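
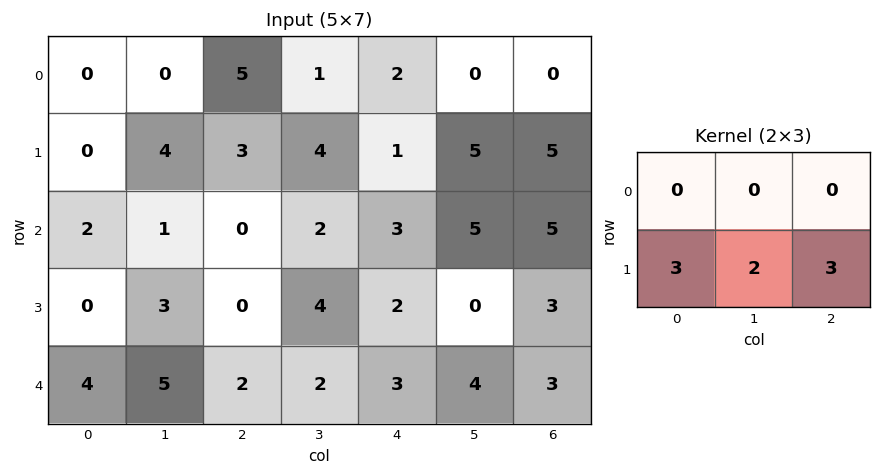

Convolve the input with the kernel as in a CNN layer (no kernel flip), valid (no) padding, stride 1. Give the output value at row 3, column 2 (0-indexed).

The receptive field on the input at this output position is [0 4 2 / 2 2 3]. Elementwise product with the kernel and sum: 2·3 + 2·2 + 3·3.

19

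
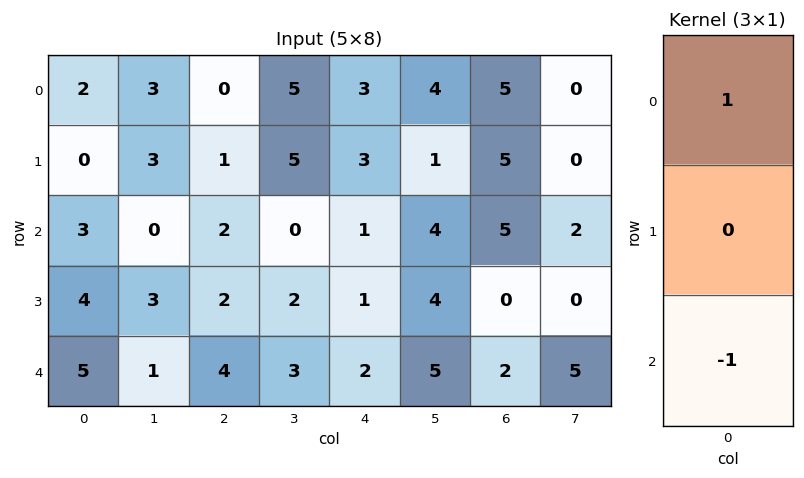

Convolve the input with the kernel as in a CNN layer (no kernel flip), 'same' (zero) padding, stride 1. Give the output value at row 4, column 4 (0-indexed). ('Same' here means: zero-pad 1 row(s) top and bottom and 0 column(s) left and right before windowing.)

1

The receptive field on the zero-padded input at this output position is [1 / 2 / 0]. Elementwise product with the kernel and sum: 1·1 + 0·-1.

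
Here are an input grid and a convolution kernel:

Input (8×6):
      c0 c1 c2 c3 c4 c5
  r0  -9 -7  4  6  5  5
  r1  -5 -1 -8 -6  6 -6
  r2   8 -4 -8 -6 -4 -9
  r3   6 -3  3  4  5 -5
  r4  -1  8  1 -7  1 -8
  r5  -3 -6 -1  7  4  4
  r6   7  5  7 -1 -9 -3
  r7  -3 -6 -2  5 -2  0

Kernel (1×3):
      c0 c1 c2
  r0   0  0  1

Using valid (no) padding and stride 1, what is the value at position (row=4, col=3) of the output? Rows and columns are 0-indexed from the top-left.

-8

The receptive field on the input at this output position is [-7 1 -8]. Elementwise product with the kernel and sum: -8·1.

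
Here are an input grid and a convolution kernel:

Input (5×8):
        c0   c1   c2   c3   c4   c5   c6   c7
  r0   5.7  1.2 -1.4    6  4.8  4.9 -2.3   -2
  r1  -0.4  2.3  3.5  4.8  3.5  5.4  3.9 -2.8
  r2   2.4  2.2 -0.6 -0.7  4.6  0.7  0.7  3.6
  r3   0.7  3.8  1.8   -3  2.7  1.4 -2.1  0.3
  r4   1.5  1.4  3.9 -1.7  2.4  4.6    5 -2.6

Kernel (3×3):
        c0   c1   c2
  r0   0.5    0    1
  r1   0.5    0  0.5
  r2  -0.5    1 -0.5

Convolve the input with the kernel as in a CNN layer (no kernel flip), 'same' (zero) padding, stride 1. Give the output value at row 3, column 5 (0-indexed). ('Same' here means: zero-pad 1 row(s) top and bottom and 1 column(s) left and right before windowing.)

The receptive field on the zero-padded input at this output position is [4.6 0.7 0.7 / 2.7 1.4 -2.1 / 2.4 4.6 5]. Elementwise product with the kernel and sum: 4.6·0.5 + 0.7·1 + 2.7·0.5 + -2.1·0.5 + 2.4·-0.5 + 4.6·1 + 5·-0.5.

4.2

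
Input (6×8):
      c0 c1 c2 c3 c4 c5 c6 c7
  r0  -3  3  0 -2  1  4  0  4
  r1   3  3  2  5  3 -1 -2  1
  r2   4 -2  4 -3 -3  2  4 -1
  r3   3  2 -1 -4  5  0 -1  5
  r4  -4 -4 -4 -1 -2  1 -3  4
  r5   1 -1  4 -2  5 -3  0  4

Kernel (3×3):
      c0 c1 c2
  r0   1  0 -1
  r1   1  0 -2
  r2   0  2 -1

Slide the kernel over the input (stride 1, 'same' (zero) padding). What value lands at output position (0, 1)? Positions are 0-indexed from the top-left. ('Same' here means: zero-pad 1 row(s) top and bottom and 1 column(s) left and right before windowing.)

The receptive field on the zero-padded input at this output position is [0 0 0 / -3 3 0 / 3 3 2]. Elementwise product with the kernel and sum: 0·1 + 0·-1 + -3·1 + 0·-2 + 3·2 + 2·-1.

1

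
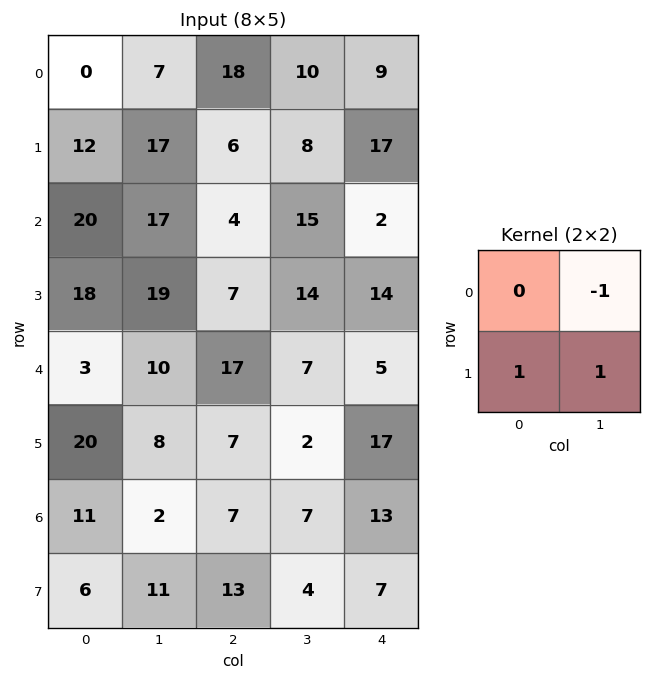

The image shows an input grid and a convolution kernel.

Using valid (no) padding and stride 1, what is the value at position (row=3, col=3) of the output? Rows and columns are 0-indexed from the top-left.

-2

The receptive field on the input at this output position is [14 14 / 7 5]. Elementwise product with the kernel and sum: 14·-1 + 7·1 + 5·1.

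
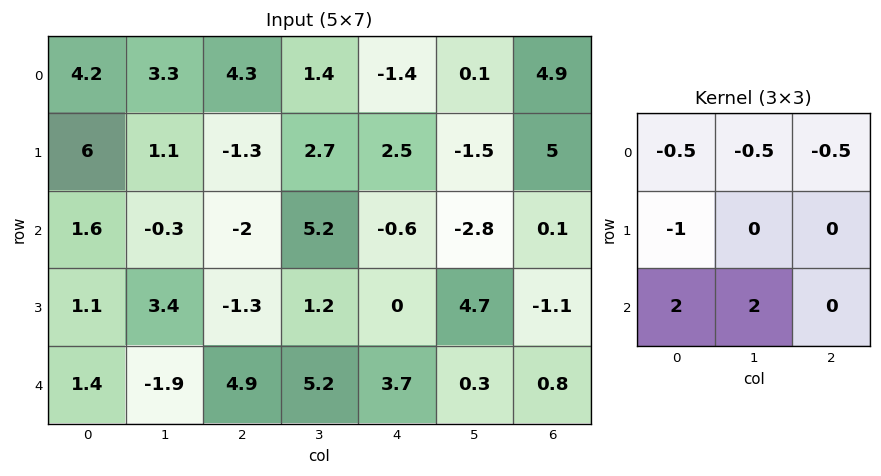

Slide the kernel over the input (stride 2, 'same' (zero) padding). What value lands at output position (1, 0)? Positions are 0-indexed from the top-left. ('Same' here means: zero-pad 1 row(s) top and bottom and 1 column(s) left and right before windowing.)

The receptive field on the zero-padded input at this output position is [0 6 1.1 / 0 1.6 -0.3 / 0 1.1 3.4]. Elementwise product with the kernel and sum: 0·-0.5 + 6·-0.5 + 1.1·-0.5 + 0·-1 + 0·2 + 1.1·2.

-1.35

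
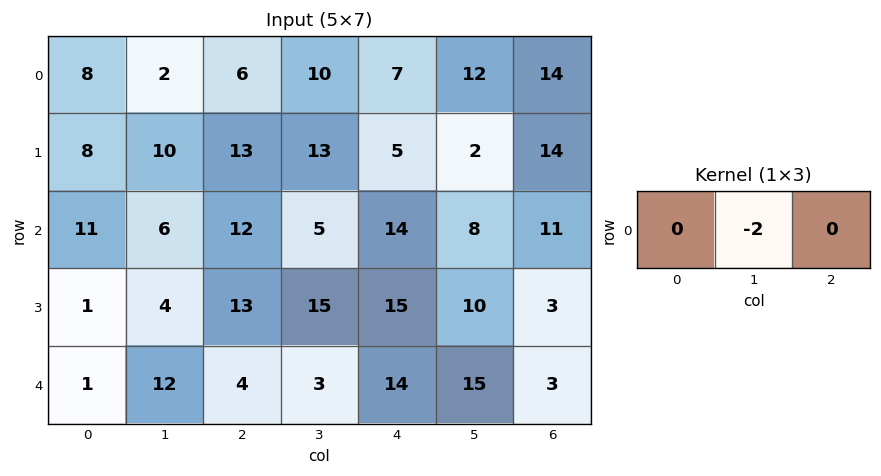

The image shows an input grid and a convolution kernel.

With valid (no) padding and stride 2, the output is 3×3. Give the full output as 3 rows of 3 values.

Output[0,0]: The receptive field on the input at this output position is [8 2 6]. Elementwise product with the kernel and sum: 2·-2.

-4 -20 -24
-12 -10 -16
-24 -6 -30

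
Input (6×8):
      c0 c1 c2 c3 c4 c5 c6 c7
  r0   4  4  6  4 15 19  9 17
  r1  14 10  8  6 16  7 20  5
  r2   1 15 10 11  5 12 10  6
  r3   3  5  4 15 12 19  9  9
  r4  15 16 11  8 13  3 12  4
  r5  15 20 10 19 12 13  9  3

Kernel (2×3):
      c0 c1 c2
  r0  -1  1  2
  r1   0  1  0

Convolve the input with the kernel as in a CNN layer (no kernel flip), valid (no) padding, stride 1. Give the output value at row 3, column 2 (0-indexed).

The receptive field on the input at this output position is [4 15 12 / 11 8 13]. Elementwise product with the kernel and sum: 4·-1 + 15·1 + 12·2 + 8·1.

43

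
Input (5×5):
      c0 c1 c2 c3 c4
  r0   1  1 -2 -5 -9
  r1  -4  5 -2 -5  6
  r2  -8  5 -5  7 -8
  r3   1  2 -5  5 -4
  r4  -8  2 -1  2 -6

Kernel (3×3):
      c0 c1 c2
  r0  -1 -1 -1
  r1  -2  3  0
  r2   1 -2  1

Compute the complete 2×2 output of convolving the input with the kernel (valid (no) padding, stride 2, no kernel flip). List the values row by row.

Output[0,0]: The receptive field on the input at this output position is [1 1 -2 / -4 5 -2 / -8 5 -5]. Elementwise product with the kernel and sum: 1·-1 + 1·-1 + -2·-1 + -4·-2 + 5·3 + -8·1 + 5·-2 + -5·1.
Output[0,1]: The receptive field on the input at this output position is [-2 -5 -9 / -2 -5 6 / -5 7 -8]. Elementwise product with the kernel and sum: -2·-1 + -5·-1 + -9·-1 + -2·-2 + -5·3 + -5·1 + 7·-2 + -8·1.

0 -22
-1 20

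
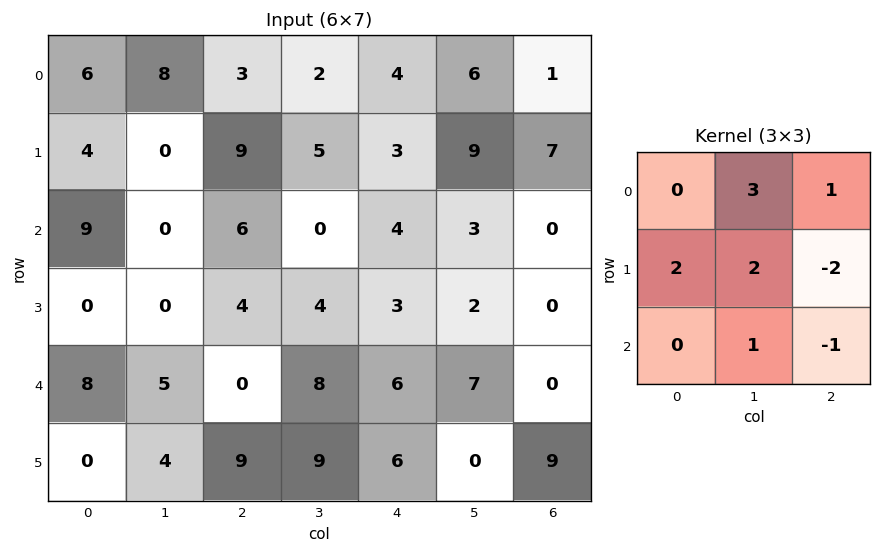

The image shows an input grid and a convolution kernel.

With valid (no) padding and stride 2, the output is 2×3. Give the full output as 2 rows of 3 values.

11 28 32
3 16 26

Output[0,0]: The receptive field on the input at this output position is [6 8 3 / 4 0 9 / 9 0 6]. Elementwise product with the kernel and sum: 8·3 + 3·1 + 4·2 + 0·2 + 9·-2 + 0·1 + 6·-1.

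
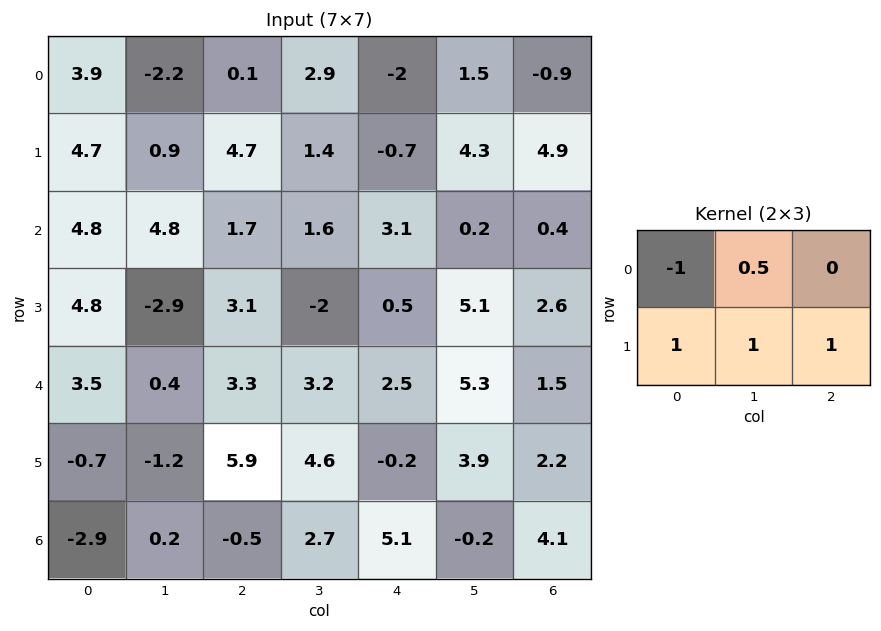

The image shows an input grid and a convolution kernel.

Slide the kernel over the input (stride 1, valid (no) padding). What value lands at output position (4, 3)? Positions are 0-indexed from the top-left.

The receptive field on the input at this output position is [3.2 2.5 5.3 / 4.6 -0.2 3.9]. Elementwise product with the kernel and sum: 3.2·-1 + 2.5·0.5 + 4.6·1 + -0.2·1 + 3.9·1.

6.35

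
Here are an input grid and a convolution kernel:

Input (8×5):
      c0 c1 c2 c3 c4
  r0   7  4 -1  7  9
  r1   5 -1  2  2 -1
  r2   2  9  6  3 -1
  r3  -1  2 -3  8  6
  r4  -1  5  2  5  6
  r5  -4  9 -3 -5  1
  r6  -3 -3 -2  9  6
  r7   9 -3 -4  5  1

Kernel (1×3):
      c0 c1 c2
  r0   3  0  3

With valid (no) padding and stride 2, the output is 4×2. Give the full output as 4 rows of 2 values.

18 24
24 15
3 24
-15 12

Output[0,0]: The receptive field on the input at this output position is [7 4 -1]. Elementwise product with the kernel and sum: 7·3 + -1·3.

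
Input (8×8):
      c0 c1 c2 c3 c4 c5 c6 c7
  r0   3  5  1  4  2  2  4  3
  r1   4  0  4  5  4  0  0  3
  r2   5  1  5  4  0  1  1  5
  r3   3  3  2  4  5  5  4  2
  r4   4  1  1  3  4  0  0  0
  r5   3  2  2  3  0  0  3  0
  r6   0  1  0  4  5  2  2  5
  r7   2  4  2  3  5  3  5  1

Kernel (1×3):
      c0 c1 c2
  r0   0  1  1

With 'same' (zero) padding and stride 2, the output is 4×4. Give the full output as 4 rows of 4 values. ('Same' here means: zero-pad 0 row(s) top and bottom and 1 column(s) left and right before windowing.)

8 5 4 7
6 9 1 6
5 4 4 0
1 4 7 7

Output[0,0]: The receptive field on the zero-padded input at this output position is [0 3 5]. Elementwise product with the kernel and sum: 3·1 + 5·1.
Output[0,1]: The receptive field on the zero-padded input at this output position is [5 1 4]. Elementwise product with the kernel and sum: 1·1 + 4·1.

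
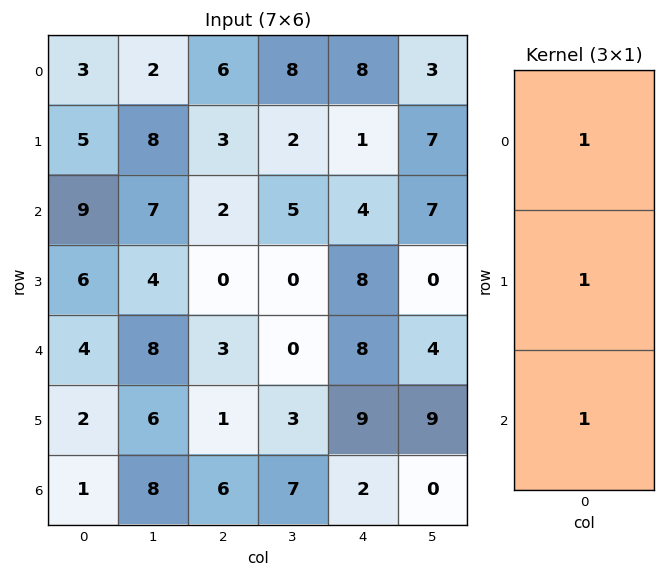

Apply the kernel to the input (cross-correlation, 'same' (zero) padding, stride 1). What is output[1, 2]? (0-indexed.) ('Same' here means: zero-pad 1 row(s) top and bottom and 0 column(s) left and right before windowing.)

11

The receptive field on the zero-padded input at this output position is [6 / 3 / 2]. Elementwise product with the kernel and sum: 6·1 + 3·1 + 2·1.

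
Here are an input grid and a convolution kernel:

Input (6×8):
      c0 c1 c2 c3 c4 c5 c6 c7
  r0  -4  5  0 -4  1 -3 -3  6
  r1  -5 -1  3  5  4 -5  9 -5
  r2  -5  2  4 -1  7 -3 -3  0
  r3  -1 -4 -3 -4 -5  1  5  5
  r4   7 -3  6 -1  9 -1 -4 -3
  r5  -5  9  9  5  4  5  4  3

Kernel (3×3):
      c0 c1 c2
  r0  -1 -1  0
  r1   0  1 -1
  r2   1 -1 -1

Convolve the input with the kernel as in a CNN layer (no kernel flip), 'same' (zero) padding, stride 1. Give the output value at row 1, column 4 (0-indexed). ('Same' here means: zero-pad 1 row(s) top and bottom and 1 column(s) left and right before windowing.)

7

The receptive field on the zero-padded input at this output position is [-4 1 -3 / 5 4 -5 / -1 7 -3]. Elementwise product with the kernel and sum: -4·-1 + 1·-1 + 4·1 + -5·-1 + -1·1 + 7·-1 + -3·-1.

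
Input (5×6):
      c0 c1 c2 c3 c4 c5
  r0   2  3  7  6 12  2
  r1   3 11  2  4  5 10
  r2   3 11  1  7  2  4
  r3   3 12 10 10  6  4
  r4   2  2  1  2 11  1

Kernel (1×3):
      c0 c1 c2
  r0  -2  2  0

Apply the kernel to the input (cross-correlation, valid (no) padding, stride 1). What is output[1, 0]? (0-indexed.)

16

The receptive field on the input at this output position is [3 11 2]. Elementwise product with the kernel and sum: 3·-2 + 11·2.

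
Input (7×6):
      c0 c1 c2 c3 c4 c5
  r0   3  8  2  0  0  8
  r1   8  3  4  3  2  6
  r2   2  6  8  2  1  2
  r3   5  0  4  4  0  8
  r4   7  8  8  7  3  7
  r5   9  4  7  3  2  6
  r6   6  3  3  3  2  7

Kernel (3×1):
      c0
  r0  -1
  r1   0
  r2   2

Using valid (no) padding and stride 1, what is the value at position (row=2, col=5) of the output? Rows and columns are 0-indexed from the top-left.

12

The receptive field on the input at this output position is [2 / 8 / 7]. Elementwise product with the kernel and sum: 2·-1 + 7·2.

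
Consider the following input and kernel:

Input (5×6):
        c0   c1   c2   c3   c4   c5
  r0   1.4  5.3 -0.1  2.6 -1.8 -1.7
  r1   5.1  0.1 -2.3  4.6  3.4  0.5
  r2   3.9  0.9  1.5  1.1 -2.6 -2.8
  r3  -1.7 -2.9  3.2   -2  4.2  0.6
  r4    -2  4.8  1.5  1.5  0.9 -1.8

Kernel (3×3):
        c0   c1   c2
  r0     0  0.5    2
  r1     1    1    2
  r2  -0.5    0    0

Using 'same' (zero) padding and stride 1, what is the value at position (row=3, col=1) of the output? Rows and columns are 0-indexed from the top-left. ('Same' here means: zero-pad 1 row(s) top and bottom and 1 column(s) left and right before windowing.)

6.25

The receptive field on the zero-padded input at this output position is [3.9 0.9 1.5 / -1.7 -2.9 3.2 / -2 4.8 1.5]. Elementwise product with the kernel and sum: 0.9·0.5 + 1.5·2 + -1.7·1 + -2.9·1 + 3.2·2 + -2·-0.5.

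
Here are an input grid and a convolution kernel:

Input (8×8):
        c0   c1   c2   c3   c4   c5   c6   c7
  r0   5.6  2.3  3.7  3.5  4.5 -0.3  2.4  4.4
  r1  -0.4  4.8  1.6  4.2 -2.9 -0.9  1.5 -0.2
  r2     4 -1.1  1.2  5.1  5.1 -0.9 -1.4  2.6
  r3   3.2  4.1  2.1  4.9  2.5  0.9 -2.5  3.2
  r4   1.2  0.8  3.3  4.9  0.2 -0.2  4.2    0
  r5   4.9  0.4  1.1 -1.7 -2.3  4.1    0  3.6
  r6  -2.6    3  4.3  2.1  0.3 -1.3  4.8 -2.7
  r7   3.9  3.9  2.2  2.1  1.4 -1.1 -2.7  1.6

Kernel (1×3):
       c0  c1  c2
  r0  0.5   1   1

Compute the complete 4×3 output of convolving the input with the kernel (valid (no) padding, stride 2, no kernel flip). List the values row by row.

Output[0,0]: The receptive field on the input at this output position is [5.6 2.3 3.7]. Elementwise product with the kernel and sum: 5.6·0.5 + 2.3·1 + 3.7·1.
Output[0,1]: The receptive field on the input at this output position is [3.7 3.5 4.5]. Elementwise product with the kernel and sum: 3.7·0.5 + 3.5·1 + 4.5·1.

8.8 9.85 4.35
2.1 10.8 0.25
4.7 6.75 4.1
6 4.55 3.65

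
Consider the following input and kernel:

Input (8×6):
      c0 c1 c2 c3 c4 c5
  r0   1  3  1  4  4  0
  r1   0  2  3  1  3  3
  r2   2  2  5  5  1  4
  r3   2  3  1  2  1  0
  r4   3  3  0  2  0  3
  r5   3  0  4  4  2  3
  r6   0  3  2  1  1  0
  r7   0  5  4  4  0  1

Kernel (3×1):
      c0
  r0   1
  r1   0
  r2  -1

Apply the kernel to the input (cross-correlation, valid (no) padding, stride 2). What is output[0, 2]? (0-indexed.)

The receptive field on the input at this output position is [4 / 3 / 1]. Elementwise product with the kernel and sum: 4·1 + 1·-1.

3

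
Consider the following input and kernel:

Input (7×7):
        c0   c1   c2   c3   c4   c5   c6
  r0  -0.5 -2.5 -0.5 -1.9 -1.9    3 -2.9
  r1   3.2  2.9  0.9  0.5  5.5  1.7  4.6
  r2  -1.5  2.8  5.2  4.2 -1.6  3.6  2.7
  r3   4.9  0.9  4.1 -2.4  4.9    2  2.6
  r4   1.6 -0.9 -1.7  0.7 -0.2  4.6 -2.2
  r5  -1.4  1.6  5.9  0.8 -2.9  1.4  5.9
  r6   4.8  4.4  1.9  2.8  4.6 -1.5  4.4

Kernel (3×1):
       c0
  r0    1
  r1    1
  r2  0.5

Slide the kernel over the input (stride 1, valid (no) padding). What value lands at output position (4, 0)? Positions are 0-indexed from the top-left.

The receptive field on the input at this output position is [1.6 / -1.4 / 4.8]. Elementwise product with the kernel and sum: 1.6·1 + -1.4·1 + 4.8·0.5.

2.6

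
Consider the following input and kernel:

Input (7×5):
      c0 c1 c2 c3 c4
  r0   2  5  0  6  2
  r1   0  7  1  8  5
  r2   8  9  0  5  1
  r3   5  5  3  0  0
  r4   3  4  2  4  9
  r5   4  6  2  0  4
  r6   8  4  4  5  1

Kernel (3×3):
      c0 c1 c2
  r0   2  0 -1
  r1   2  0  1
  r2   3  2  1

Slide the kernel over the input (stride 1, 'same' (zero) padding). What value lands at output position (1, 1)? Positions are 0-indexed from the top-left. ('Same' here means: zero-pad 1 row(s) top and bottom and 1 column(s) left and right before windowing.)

47

The receptive field on the zero-padded input at this output position is [2 5 0 / 0 7 1 / 8 9 0]. Elementwise product with the kernel and sum: 2·2 + 0·-1 + 0·2 + 1·1 + 8·3 + 9·2 + 0·1.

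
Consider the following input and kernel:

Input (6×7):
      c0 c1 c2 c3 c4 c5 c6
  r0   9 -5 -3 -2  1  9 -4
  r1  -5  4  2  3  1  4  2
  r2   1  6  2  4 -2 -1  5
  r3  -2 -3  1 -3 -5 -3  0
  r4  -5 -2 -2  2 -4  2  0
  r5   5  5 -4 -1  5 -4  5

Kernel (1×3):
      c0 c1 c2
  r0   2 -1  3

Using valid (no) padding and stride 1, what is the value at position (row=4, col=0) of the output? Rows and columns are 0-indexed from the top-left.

The receptive field on the input at this output position is [-5 -2 -2]. Elementwise product with the kernel and sum: -5·2 + -2·-1 + -2·3.

-14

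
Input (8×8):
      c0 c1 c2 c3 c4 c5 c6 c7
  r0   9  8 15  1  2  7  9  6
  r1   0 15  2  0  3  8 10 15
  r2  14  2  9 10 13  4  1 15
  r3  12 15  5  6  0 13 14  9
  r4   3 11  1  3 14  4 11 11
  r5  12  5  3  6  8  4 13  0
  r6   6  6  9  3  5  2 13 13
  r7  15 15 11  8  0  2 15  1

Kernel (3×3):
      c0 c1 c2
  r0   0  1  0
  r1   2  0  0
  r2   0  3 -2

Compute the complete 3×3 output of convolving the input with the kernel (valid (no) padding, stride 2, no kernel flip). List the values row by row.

-4 9 23
57 1 -6
35 8 0

Output[0,0]: The receptive field on the input at this output position is [9 8 15 / 0 15 2 / 14 2 9]. Elementwise product with the kernel and sum: 8·1 + 0·2 + 2·3 + 9·-2.
Output[0,1]: The receptive field on the input at this output position is [15 1 2 / 2 0 3 / 9 10 13]. Elementwise product with the kernel and sum: 1·1 + 2·2 + 10·3 + 13·-2.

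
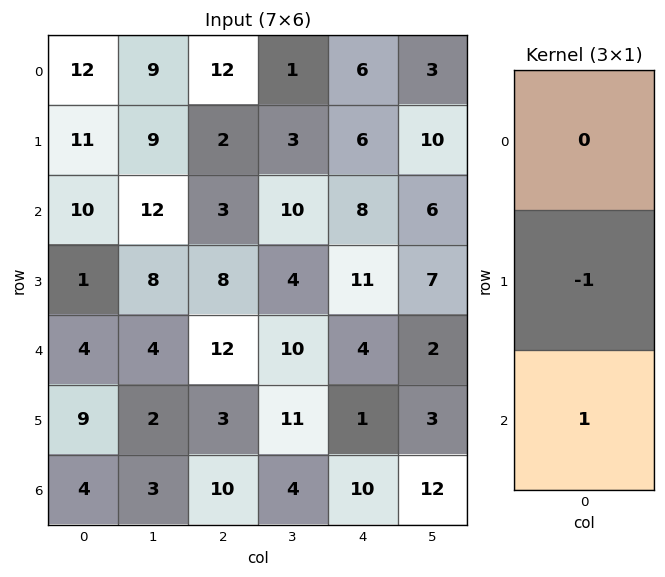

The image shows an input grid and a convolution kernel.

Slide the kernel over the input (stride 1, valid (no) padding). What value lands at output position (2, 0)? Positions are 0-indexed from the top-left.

3

The receptive field on the input at this output position is [10 / 1 / 4]. Elementwise product with the kernel and sum: 1·-1 + 4·1.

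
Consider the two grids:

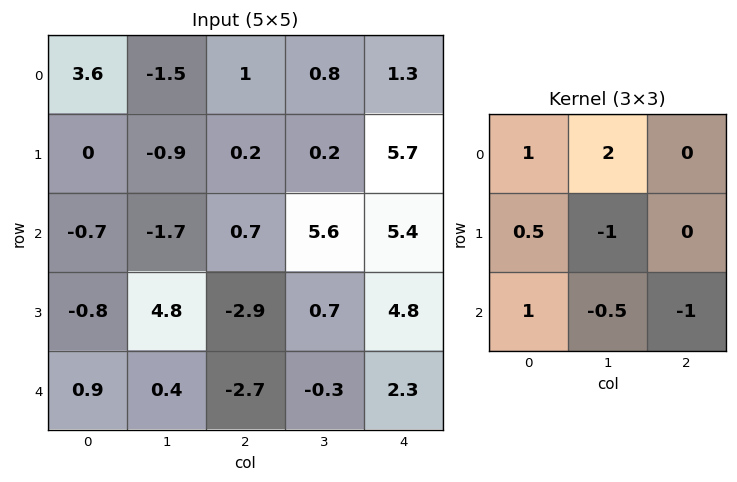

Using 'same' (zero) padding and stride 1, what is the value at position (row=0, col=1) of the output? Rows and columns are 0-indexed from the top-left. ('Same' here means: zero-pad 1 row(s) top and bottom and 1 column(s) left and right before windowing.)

3.55

The receptive field on the zero-padded input at this output position is [0 0 0 / 3.6 -1.5 1 / 0 -0.9 0.2]. Elementwise product with the kernel and sum: 0·1 + 0·2 + 3.6·0.5 + -1.5·-1 + 0·1 + -0.9·-0.5 + 0.2·-1.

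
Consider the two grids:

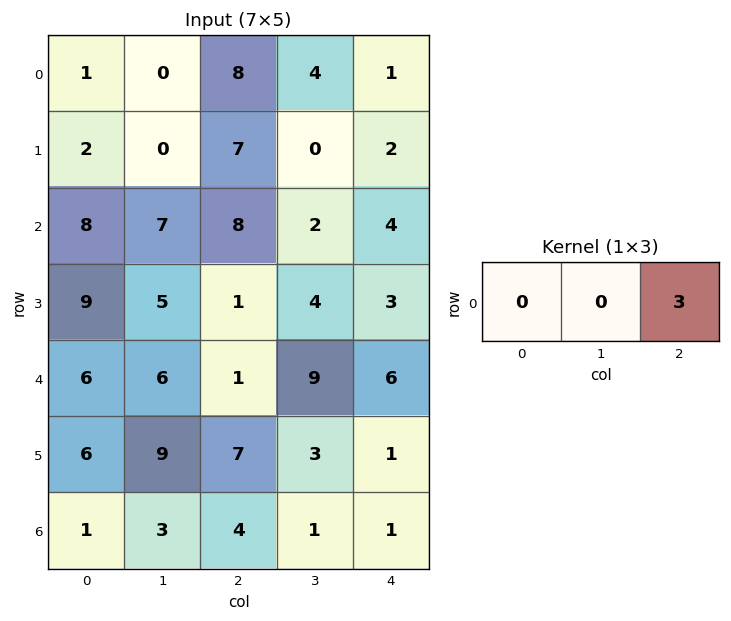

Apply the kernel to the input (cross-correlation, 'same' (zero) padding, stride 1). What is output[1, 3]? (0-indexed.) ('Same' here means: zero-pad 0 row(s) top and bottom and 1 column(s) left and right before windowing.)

6

The receptive field on the zero-padded input at this output position is [7 0 2]. Elementwise product with the kernel and sum: 2·3.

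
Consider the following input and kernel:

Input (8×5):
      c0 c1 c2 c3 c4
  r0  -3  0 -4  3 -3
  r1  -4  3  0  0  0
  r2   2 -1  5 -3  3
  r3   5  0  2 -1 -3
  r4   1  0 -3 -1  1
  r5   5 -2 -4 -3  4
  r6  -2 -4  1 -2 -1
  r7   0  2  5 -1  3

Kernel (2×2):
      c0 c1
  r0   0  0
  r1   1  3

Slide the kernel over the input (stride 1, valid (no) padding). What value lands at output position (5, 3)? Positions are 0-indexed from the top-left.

-5

The receptive field on the input at this output position is [-3 4 / -2 -1]. Elementwise product with the kernel and sum: -2·1 + -1·3.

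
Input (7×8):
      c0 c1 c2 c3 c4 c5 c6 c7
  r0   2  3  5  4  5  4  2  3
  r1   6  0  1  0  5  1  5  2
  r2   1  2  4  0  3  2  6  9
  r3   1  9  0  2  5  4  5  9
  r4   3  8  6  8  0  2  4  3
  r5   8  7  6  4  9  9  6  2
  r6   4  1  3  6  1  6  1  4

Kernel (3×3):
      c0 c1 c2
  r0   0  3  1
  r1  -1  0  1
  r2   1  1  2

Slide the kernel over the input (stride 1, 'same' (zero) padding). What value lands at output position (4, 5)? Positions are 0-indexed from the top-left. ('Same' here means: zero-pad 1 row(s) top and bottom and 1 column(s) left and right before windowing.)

51

The receptive field on the zero-padded input at this output position is [5 4 5 / 0 2 4 / 9 9 6]. Elementwise product with the kernel and sum: 4·3 + 5·1 + 0·-1 + 4·1 + 9·1 + 9·1 + 6·2.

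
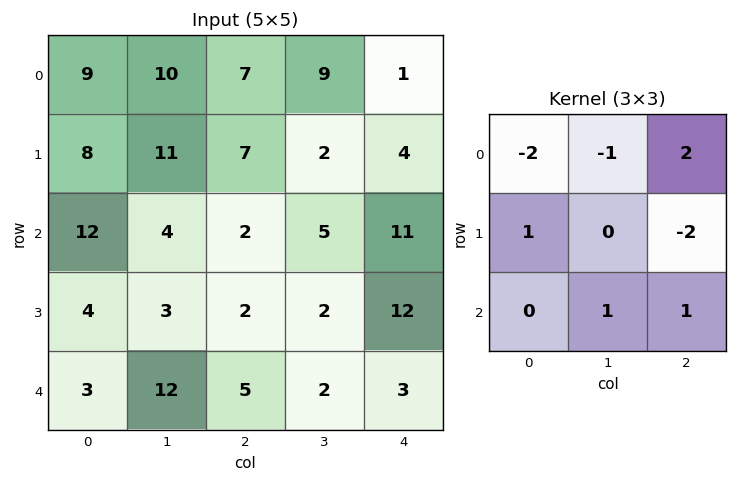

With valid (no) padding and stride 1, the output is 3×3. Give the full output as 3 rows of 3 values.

-14 5 -6
0 -27 -14
-7 6 -4

Output[0,0]: The receptive field on the input at this output position is [9 10 7 / 8 11 7 / 12 4 2]. Elementwise product with the kernel and sum: 9·-2 + 10·-1 + 7·2 + 8·1 + 7·-2 + 4·1 + 2·1.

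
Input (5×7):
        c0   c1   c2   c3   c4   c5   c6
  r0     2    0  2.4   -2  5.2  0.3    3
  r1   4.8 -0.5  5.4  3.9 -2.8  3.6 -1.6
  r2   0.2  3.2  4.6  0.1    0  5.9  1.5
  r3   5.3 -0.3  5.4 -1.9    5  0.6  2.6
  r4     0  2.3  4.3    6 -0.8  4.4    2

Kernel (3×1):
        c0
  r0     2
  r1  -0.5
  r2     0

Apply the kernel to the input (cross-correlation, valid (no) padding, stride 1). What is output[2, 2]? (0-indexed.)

The receptive field on the input at this output position is [4.6 / 5.4 / 4.3]. Elementwise product with the kernel and sum: 4.6·2 + 5.4·-0.5.

6.5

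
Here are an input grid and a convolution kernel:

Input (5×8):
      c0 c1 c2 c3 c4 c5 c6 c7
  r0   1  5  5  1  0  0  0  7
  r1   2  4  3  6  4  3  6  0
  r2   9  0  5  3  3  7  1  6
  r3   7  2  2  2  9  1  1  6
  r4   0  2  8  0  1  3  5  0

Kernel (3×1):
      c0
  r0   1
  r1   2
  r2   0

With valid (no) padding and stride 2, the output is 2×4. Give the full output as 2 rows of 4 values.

5 11 8 12
23 9 21 3

Output[0,0]: The receptive field on the input at this output position is [1 / 2 / 9]. Elementwise product with the kernel and sum: 1·1 + 2·2.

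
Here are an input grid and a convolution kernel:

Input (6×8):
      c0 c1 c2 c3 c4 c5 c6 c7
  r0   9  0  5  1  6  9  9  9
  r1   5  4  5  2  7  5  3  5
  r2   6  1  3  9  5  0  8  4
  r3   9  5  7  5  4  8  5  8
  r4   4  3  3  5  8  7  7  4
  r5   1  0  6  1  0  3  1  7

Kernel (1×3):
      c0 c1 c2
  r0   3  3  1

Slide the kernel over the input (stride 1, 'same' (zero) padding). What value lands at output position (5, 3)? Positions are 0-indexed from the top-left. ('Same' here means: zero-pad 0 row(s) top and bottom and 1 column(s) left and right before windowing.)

21

The receptive field on the zero-padded input at this output position is [6 1 0]. Elementwise product with the kernel and sum: 6·3 + 1·3 + 0·1.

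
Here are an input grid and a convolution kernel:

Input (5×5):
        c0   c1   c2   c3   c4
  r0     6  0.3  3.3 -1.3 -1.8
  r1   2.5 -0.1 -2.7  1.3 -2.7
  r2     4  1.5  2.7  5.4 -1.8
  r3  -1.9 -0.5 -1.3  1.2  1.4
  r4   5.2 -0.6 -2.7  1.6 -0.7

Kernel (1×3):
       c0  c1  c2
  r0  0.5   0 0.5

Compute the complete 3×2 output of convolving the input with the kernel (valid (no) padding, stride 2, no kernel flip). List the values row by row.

4.65 0.75
3.35 0.45
1.25 -1.7

Output[0,0]: The receptive field on the input at this output position is [6 0.3 3.3]. Elementwise product with the kernel and sum: 6·0.5 + 3.3·0.5.
Output[0,1]: The receptive field on the input at this output position is [3.3 -1.3 -1.8]. Elementwise product with the kernel and sum: 3.3·0.5 + -1.8·0.5.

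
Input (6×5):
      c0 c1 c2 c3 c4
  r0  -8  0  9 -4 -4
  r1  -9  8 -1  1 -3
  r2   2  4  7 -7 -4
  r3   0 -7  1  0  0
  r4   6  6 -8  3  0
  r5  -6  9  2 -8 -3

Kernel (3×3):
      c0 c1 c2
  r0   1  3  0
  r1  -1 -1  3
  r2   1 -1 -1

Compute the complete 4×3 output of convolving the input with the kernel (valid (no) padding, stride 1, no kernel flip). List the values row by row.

-19 27 6
36 -35 -9
32 42 -26
-74 22 19

Output[0,0]: The receptive field on the input at this output position is [-8 0 9 / -9 8 -1 / 2 4 7]. Elementwise product with the kernel and sum: -8·1 + 0·3 + -9·-1 + 8·-1 + -1·3 + 2·1 + 4·-1 + 7·-1.
Output[0,1]: The receptive field on the input at this output position is [0 9 -4 / 8 -1 1 / 4 7 -7]. Elementwise product with the kernel and sum: 0·1 + 9·3 + 8·-1 + -1·-1 + 1·3 + 4·1 + 7·-1 + -7·-1.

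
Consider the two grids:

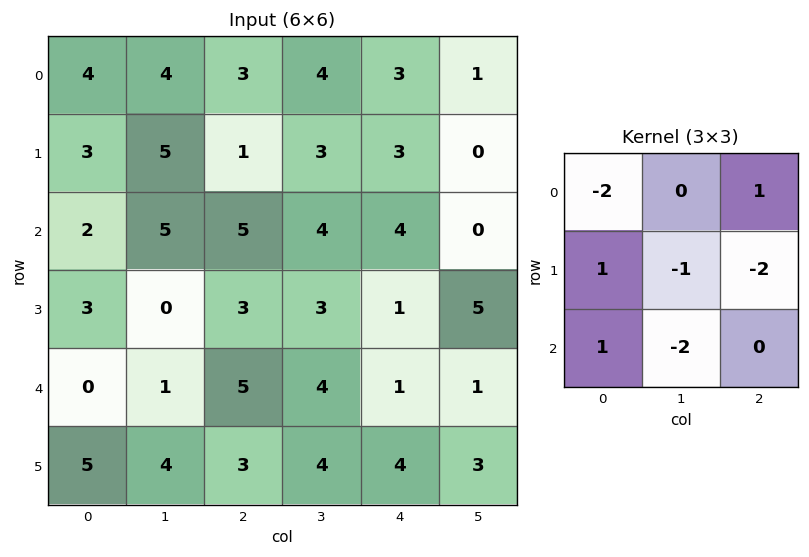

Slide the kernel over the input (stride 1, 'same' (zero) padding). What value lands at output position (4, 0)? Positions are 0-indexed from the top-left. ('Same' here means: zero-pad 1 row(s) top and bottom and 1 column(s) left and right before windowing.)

-12

The receptive field on the zero-padded input at this output position is [0 3 0 / 0 0 1 / 0 5 4]. Elementwise product with the kernel and sum: 0·-2 + 0·1 + 0·1 + 0·-1 + 1·-2 + 0·1 + 5·-2.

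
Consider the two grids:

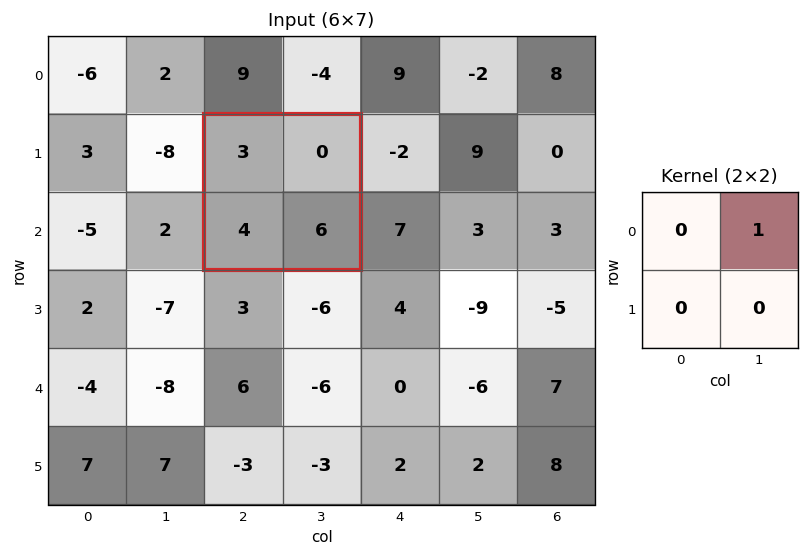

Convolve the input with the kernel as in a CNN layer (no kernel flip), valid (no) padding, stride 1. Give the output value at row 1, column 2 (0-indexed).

0

The receptive field on the input at this output position is [3 0 / 4 6]. Elementwise product with the kernel and sum: 0·1.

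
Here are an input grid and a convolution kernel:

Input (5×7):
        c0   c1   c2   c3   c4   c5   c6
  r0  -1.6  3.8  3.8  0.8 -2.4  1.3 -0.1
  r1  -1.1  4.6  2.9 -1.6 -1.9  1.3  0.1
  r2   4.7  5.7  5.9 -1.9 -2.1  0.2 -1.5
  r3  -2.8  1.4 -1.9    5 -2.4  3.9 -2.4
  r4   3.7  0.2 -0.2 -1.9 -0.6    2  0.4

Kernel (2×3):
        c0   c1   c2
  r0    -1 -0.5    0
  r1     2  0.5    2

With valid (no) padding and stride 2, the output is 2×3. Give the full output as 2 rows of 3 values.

5.6 -3 -1.2
-16.25 -11.05 -5.65

Output[0,0]: The receptive field on the input at this output position is [-1.6 3.8 3.8 / -1.1 4.6 2.9]. Elementwise product with the kernel and sum: -1.6·-1 + 3.8·-0.5 + -1.1·2 + 4.6·0.5 + 2.9·2.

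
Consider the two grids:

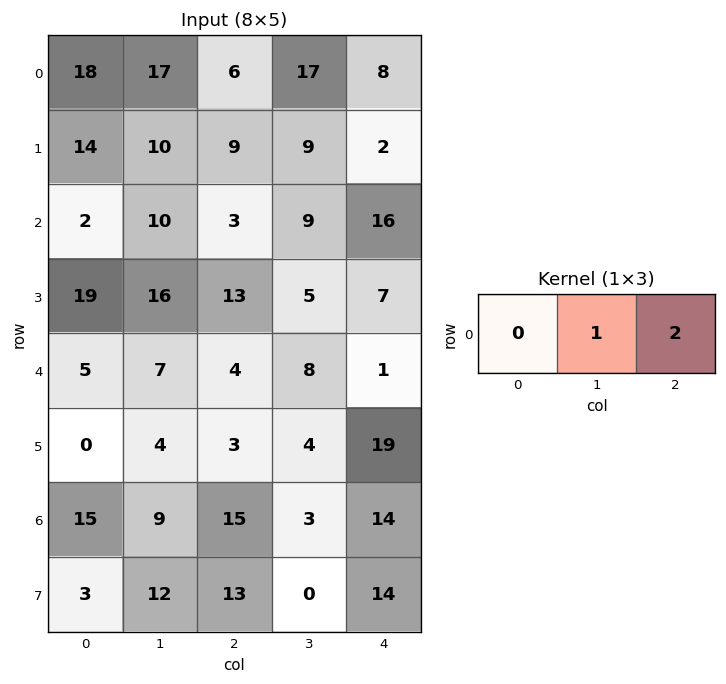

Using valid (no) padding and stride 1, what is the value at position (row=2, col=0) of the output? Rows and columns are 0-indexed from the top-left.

16

The receptive field on the input at this output position is [2 10 3]. Elementwise product with the kernel and sum: 10·1 + 3·2.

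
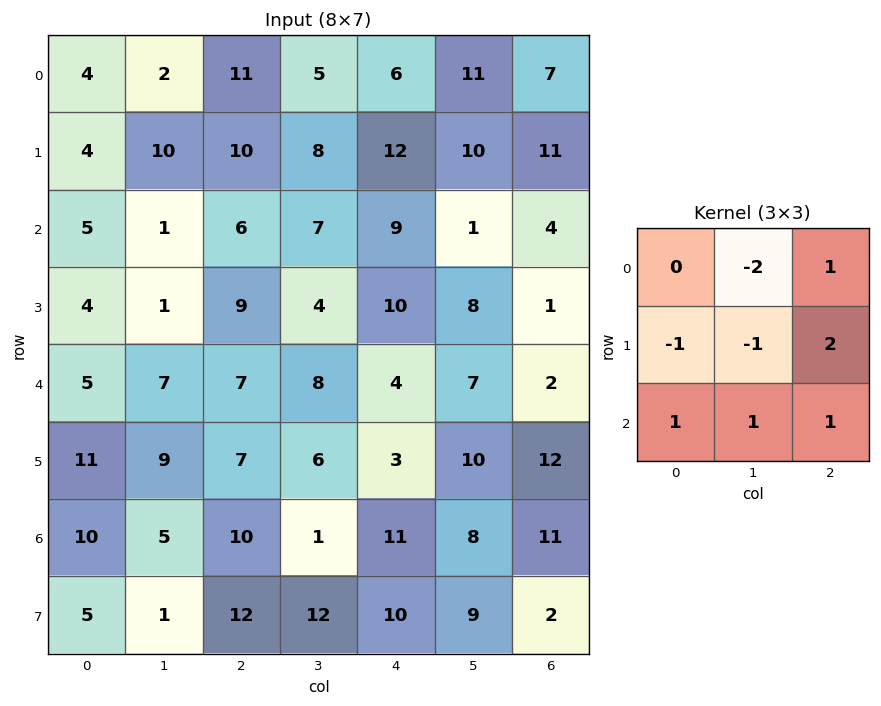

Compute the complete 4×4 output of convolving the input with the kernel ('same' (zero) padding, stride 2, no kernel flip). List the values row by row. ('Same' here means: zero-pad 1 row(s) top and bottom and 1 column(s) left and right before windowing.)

14 25 41 3
4 9 -6 -18
22 10 9 11
-7 4 39 -32

Output[0,0]: The receptive field on the zero-padded input at this output position is [0 0 0 / 0 4 2 / 0 4 10]. Elementwise product with the kernel and sum: 0·-2 + 0·1 + 0·-1 + 4·-1 + 2·2 + 0·1 + 4·1 + 10·1.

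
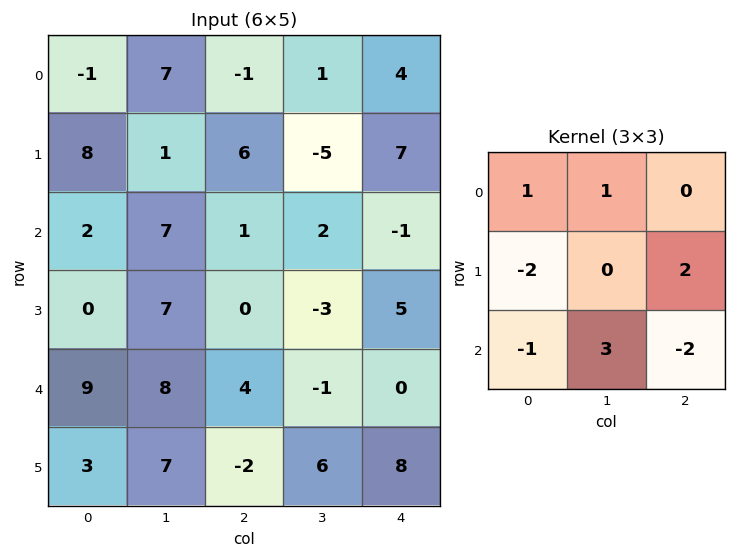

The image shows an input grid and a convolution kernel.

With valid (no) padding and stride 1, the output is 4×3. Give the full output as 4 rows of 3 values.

19 -14 9
28 -4 -22
16 -6 6
19 -36 -7

Output[0,0]: The receptive field on the input at this output position is [-1 7 -1 / 8 1 6 / 2 7 1]. Elementwise product with the kernel and sum: -1·1 + 7·1 + 8·-2 + 6·2 + 2·-1 + 7·3 + 1·-2.
Output[0,1]: The receptive field on the input at this output position is [7 -1 1 / 1 6 -5 / 7 1 2]. Elementwise product with the kernel and sum: 7·1 + -1·1 + 1·-2 + -5·2 + 7·-1 + 1·3 + 2·-2.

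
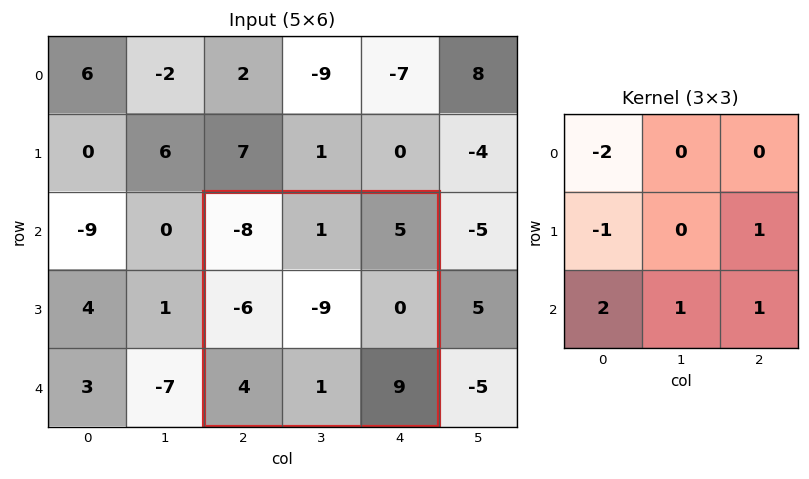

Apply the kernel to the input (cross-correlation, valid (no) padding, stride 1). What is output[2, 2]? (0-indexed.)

The receptive field on the input at this output position is [-8 1 5 / -6 -9 0 / 4 1 9]. Elementwise product with the kernel and sum: -8·-2 + -6·-1 + 0·1 + 4·2 + 1·1 + 9·1.

40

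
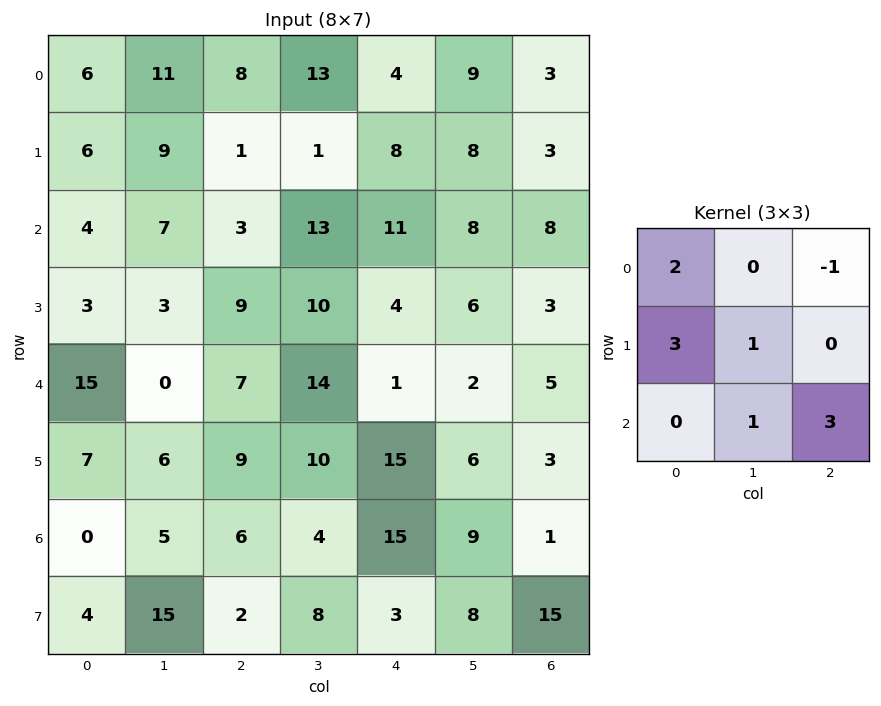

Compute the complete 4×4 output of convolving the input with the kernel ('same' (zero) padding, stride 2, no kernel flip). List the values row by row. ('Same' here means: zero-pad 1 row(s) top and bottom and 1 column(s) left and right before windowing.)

39 45 75 33
7 80 66 51
37 42 90 26
43 49 68 55

Output[0,0]: The receptive field on the zero-padded input at this output position is [0 0 0 / 0 6 11 / 0 6 9]. Elementwise product with the kernel and sum: 0·2 + 0·-1 + 0·3 + 6·1 + 6·1 + 9·3.
Output[0,1]: The receptive field on the zero-padded input at this output position is [0 0 0 / 11 8 13 / 9 1 1]. Elementwise product with the kernel and sum: 0·2 + 0·-1 + 11·3 + 8·1 + 1·1 + 1·3.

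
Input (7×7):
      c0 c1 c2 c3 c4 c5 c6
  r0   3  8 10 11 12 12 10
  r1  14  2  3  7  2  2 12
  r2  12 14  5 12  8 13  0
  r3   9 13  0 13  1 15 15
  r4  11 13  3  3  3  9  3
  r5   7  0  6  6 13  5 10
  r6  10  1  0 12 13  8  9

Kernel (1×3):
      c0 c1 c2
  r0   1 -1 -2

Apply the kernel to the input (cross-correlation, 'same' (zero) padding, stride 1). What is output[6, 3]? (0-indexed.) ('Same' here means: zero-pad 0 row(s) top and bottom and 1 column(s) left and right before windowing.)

-38

The receptive field on the zero-padded input at this output position is [0 12 13]. Elementwise product with the kernel and sum: 0·1 + 12·-1 + 13·-2.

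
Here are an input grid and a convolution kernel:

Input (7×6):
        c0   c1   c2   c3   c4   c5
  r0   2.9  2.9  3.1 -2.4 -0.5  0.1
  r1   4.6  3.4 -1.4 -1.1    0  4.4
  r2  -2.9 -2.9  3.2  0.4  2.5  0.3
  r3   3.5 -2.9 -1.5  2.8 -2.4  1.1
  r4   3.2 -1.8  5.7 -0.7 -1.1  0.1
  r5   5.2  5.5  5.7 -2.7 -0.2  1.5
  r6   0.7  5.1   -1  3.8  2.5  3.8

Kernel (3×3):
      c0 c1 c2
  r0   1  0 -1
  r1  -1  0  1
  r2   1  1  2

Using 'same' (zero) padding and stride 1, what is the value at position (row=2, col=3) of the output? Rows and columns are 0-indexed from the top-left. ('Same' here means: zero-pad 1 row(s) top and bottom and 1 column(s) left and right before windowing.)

The receptive field on the zero-padded input at this output position is [-1.4 -1.1 0 / 3.2 0.4 2.5 / -1.5 2.8 -2.4]. Elementwise product with the kernel and sum: -1.4·1 + 0·-1 + 3.2·-1 + 2.5·1 + -1.5·1 + 2.8·1 + -2.4·2.

-5.6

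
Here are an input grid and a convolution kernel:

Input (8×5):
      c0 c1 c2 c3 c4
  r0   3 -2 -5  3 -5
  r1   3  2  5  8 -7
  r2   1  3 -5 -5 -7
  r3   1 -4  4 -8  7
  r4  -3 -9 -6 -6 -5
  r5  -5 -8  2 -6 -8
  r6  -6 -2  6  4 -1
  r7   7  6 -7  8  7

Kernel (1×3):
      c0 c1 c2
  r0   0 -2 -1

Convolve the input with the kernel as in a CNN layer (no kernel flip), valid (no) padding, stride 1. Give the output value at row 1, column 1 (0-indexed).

The receptive field on the input at this output position is [2 5 8]. Elementwise product with the kernel and sum: 5·-2 + 8·-1.

-18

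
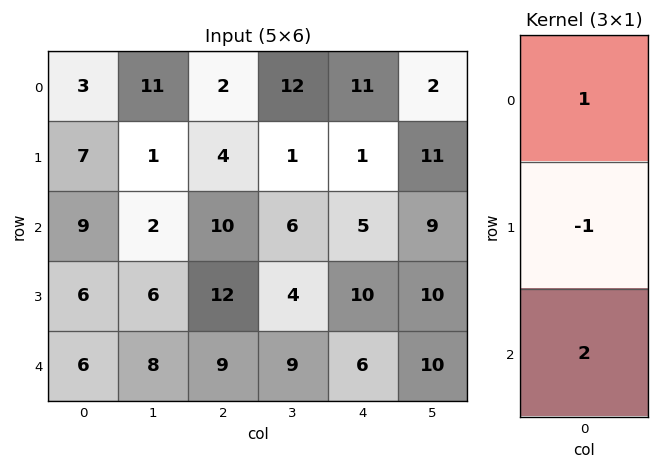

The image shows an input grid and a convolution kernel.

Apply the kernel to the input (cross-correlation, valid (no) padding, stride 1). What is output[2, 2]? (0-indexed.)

16

The receptive field on the input at this output position is [10 / 12 / 9]. Elementwise product with the kernel and sum: 10·1 + 12·-1 + 9·2.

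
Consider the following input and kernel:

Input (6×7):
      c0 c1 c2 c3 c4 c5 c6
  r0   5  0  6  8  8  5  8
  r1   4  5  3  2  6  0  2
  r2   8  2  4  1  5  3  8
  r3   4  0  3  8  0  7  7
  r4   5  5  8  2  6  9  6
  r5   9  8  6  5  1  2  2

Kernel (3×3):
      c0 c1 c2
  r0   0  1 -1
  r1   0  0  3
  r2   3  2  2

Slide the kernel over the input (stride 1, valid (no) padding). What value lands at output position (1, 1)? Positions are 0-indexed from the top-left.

26

The receptive field on the input at this output position is [5 3 2 / 2 4 1 / 0 3 8]. Elementwise product with the kernel and sum: 3·1 + 2·-1 + 1·3 + 0·3 + 3·2 + 8·2.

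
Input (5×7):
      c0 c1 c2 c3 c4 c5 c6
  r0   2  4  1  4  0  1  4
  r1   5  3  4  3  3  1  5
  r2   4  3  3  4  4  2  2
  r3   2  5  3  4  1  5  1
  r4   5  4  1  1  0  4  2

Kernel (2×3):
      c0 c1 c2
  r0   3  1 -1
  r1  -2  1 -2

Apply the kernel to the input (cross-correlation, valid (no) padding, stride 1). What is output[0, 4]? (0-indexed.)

-18

The receptive field on the input at this output position is [0 1 4 / 3 1 5]. Elementwise product with the kernel and sum: 0·3 + 1·1 + 4·-1 + 3·-2 + 1·1 + 5·-2.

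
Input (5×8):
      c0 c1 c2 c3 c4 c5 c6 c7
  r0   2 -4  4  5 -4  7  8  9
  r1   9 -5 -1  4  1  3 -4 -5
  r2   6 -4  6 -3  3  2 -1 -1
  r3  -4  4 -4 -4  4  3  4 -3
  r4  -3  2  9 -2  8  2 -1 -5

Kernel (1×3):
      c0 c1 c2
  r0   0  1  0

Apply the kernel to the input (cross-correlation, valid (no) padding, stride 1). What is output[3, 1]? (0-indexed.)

The receptive field on the input at this output position is [4 -4 -4]. Elementwise product with the kernel and sum: -4·1.

-4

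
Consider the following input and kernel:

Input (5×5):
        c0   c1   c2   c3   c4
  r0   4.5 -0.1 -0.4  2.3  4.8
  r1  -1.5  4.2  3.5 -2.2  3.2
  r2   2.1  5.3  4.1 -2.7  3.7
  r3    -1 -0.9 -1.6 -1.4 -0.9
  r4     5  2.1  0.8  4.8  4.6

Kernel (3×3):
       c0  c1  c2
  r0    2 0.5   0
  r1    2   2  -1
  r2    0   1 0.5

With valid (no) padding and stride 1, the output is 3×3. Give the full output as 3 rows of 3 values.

18.2 19.95 -1.1
8.1 29.35 3.15
7.15 12.25 8.85

Output[0,0]: The receptive field on the input at this output position is [4.5 -0.1 -0.4 / -1.5 4.2 3.5 / 2.1 5.3 4.1]. Elementwise product with the kernel and sum: 4.5·2 + -0.1·0.5 + -1.5·2 + 4.2·2 + 3.5·-1 + 5.3·1 + 4.1·0.5.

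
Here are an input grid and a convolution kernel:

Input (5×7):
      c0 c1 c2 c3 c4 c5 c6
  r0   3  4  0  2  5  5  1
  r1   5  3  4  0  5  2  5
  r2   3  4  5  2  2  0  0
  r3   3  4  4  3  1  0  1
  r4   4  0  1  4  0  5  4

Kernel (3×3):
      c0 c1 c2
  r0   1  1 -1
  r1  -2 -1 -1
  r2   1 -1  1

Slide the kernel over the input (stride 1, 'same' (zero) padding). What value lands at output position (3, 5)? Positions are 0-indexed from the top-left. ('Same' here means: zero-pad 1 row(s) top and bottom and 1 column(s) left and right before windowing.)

The receptive field on the zero-padded input at this output position is [2 0 0 / 1 0 1 / 0 5 4]. Elementwise product with the kernel and sum: 2·1 + 0·1 + 0·-1 + 1·-2 + 0·-1 + 1·-1 + 0·1 + 5·-1 + 4·1.

-2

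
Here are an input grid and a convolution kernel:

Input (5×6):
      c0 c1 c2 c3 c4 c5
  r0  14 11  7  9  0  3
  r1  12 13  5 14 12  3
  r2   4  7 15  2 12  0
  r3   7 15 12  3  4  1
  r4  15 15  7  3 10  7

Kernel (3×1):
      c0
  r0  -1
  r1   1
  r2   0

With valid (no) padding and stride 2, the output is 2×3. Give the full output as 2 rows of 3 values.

Output[0,0]: The receptive field on the input at this output position is [14 / 12 / 4]. Elementwise product with the kernel and sum: 14·-1 + 12·1.
Output[0,1]: The receptive field on the input at this output position is [7 / 5 / 15]. Elementwise product with the kernel and sum: 7·-1 + 5·1.

-2 -2 12
3 -3 -8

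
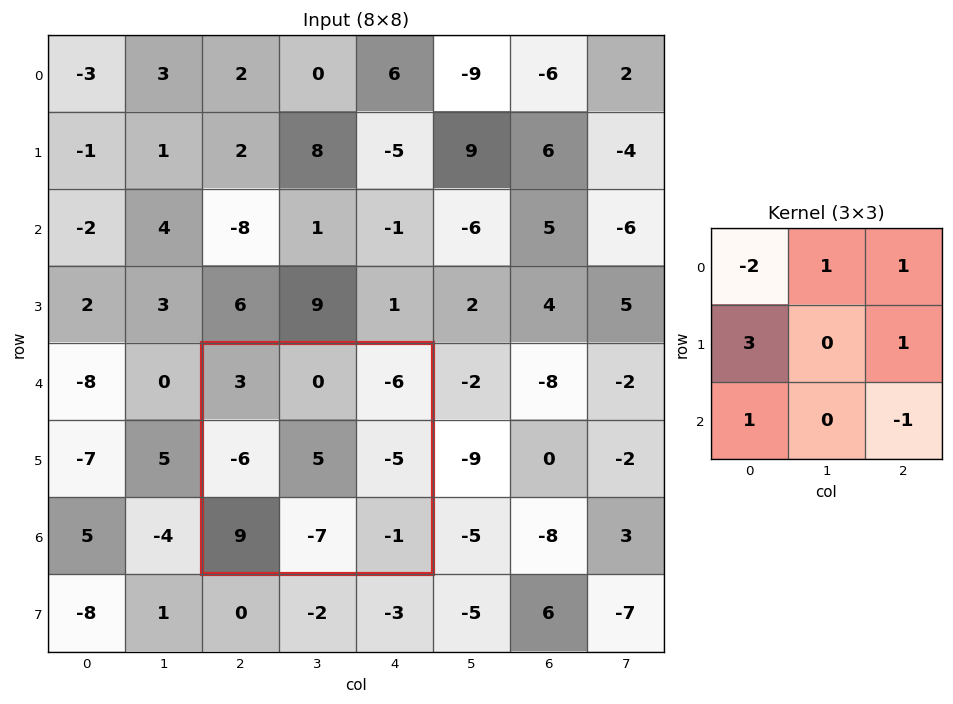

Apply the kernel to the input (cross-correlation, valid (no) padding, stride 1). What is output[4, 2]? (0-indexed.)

-25

The receptive field on the input at this output position is [3 0 -6 / -6 5 -5 / 9 -7 -1]. Elementwise product with the kernel and sum: 3·-2 + 0·1 + -6·1 + -6·3 + -5·1 + 9·1 + -1·-1.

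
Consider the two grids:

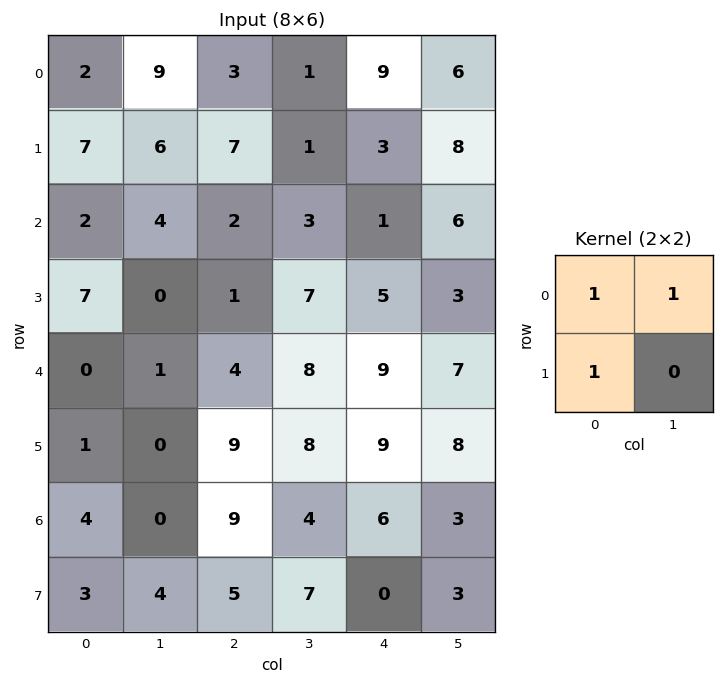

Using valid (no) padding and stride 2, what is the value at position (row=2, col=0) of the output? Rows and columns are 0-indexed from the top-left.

2

The receptive field on the input at this output position is [0 1 / 1 0]. Elementwise product with the kernel and sum: 0·1 + 1·1 + 1·1.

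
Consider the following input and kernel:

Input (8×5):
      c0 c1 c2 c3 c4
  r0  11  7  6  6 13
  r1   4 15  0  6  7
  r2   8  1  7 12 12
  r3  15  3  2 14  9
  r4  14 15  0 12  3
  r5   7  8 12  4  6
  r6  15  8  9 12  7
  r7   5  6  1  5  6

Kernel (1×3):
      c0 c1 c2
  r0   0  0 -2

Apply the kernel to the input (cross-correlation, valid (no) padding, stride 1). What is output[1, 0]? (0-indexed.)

0

The receptive field on the input at this output position is [4 15 0]. Elementwise product with the kernel and sum: 0·-2.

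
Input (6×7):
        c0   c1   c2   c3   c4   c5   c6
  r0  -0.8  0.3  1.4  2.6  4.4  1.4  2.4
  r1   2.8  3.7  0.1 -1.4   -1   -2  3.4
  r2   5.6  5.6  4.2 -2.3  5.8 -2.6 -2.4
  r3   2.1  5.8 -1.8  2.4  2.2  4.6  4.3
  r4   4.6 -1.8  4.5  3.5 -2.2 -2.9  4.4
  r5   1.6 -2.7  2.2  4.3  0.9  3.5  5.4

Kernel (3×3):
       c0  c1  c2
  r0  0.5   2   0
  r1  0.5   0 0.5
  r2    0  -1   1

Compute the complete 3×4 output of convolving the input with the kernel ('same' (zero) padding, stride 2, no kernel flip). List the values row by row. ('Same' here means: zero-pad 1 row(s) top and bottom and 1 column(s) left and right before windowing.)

Output[0,0]: The receptive field on the zero-padded input at this output position is [0 0 0 / 0 -0.8 0.3 / 0 2.8 3.7]. Elementwise product with the kernel and sum: 0·0.5 + 0·2 + 0·0.5 + 0.3·0.5 + 2.8·-1 + 3.7·1.

1.05 -0.05 1 -2.7
12.1 7.9 -2.75 0.2
-1 2.25 8.5 4.05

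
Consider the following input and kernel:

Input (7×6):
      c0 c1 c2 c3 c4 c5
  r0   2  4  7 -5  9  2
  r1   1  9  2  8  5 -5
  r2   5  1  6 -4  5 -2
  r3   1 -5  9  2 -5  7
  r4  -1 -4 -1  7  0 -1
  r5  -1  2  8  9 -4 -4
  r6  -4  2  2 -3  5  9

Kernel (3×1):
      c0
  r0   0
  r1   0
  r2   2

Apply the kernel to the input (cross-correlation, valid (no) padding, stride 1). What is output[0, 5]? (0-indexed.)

The receptive field on the input at this output position is [2 / -5 / -2]. Elementwise product with the kernel and sum: -2·2.

-4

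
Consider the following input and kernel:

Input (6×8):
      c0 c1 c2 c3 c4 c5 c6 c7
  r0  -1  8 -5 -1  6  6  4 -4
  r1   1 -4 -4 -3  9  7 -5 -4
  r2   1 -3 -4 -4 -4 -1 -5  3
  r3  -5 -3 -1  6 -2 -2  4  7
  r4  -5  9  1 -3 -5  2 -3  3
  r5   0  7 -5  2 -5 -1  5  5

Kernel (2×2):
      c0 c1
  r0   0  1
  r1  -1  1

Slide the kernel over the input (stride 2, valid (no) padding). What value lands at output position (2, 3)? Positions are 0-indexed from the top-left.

The receptive field on the input at this output position is [-3 3 / 5 5]. Elementwise product with the kernel and sum: 3·1 + 5·-1 + 5·1.

3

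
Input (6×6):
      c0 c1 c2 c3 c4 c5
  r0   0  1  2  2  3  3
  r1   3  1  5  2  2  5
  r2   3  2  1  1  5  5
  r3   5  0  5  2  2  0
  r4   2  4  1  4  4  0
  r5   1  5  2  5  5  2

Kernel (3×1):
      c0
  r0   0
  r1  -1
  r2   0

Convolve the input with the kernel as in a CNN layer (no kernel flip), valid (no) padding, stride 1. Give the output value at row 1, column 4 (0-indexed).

-5

The receptive field on the input at this output position is [2 / 5 / 2]. Elementwise product with the kernel and sum: 5·-1.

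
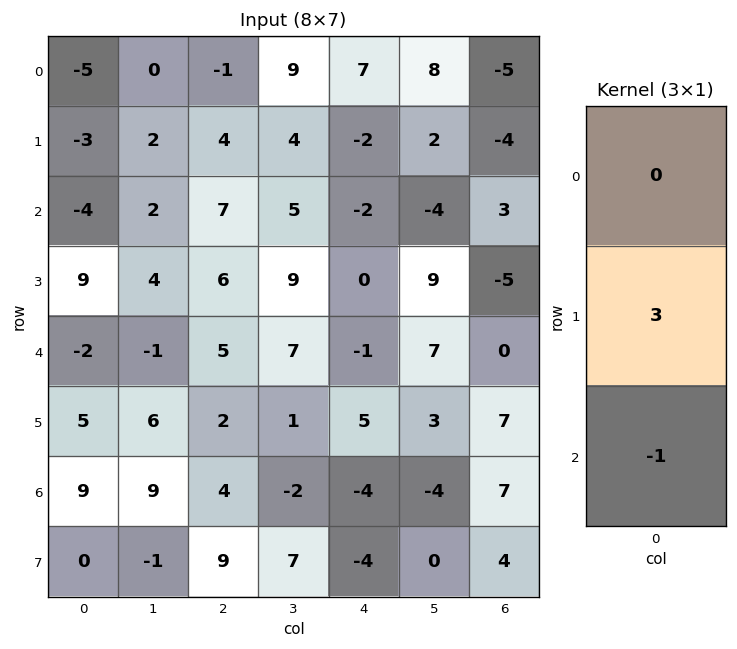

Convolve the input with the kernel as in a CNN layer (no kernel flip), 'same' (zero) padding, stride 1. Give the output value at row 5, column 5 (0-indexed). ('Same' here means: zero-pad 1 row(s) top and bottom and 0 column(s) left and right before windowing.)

The receptive field on the zero-padded input at this output position is [7 / 3 / -4]. Elementwise product with the kernel and sum: 3·3 + -4·-1.

13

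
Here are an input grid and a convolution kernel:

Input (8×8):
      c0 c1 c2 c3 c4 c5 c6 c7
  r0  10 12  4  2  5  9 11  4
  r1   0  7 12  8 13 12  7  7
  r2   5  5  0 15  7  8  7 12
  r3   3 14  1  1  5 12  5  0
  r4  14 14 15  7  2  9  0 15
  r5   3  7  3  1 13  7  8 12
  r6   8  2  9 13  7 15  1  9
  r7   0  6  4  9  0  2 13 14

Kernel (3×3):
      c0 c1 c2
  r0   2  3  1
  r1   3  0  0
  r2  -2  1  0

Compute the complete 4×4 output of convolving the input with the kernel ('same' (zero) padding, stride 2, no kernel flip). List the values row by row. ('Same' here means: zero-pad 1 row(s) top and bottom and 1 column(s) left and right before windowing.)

0 34 3 10
10 46 115 57
26 63 61 60
16 22 69 104

Output[0,0]: The receptive field on the zero-padded input at this output position is [0 0 0 / 0 10 12 / 0 0 7]. Elementwise product with the kernel and sum: 0·2 + 0·3 + 0·1 + 0·3 + 0·-2 + 0·1.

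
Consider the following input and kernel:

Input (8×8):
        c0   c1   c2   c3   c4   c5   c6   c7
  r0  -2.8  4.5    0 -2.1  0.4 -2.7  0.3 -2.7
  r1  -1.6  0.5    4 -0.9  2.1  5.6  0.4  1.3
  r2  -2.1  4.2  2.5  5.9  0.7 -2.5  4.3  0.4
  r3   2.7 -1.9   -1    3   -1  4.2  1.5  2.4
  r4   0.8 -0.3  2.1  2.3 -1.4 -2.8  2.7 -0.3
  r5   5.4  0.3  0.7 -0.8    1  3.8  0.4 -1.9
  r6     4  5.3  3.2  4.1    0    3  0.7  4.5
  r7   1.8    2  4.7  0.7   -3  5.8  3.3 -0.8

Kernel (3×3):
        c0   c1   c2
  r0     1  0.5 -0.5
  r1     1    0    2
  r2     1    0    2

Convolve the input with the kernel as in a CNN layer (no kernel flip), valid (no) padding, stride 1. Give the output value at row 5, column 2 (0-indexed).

The receptive field on the input at this output position is [0.7 -0.8 1 / 3.2 4.1 0 / 4.7 0.7 -3]. Elementwise product with the kernel and sum: 0.7·1 + -0.8·0.5 + 1·-0.5 + 3.2·1 + 0·2 + 4.7·1 + -3·2.

1.7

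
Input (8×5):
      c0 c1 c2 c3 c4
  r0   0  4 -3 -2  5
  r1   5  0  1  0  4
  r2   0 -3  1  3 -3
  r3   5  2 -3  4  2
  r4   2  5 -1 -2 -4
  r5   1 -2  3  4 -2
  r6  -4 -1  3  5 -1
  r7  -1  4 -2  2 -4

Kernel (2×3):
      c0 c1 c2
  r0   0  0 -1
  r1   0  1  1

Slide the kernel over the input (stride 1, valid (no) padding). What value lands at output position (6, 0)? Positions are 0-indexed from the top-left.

The receptive field on the input at this output position is [-4 -1 3 / -1 4 -2]. Elementwise product with the kernel and sum: 3·-1 + 4·1 + -2·1.

-1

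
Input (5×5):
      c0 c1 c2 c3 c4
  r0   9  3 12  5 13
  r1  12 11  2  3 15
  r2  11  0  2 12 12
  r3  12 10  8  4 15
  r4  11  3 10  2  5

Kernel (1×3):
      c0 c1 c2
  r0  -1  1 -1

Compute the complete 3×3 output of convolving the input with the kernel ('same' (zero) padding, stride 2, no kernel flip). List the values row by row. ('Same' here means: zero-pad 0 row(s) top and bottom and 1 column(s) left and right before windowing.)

6 4 8
11 -10 0
8 5 3

Output[0,0]: The receptive field on the zero-padded input at this output position is [0 9 3]. Elementwise product with the kernel and sum: 0·-1 + 9·1 + 3·-1.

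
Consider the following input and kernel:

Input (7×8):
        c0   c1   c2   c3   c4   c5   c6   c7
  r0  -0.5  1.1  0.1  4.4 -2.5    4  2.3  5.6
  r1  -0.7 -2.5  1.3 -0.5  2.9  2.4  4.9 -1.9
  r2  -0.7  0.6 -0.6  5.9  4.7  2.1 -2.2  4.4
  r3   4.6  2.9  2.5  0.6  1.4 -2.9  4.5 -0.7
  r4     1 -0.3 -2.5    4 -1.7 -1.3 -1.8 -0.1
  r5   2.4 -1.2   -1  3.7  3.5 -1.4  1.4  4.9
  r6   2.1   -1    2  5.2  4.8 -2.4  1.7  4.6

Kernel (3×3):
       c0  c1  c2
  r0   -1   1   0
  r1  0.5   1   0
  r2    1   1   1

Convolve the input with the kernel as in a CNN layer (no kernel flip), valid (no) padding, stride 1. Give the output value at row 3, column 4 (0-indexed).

-2.95

The receptive field on the input at this output position is [1.4 -2.9 4.5 / -1.7 -1.3 -1.8 / 3.5 -1.4 1.4]. Elementwise product with the kernel and sum: 1.4·-1 + -2.9·1 + -1.7·0.5 + -1.3·1 + 3.5·1 + -1.4·1 + 1.4·1.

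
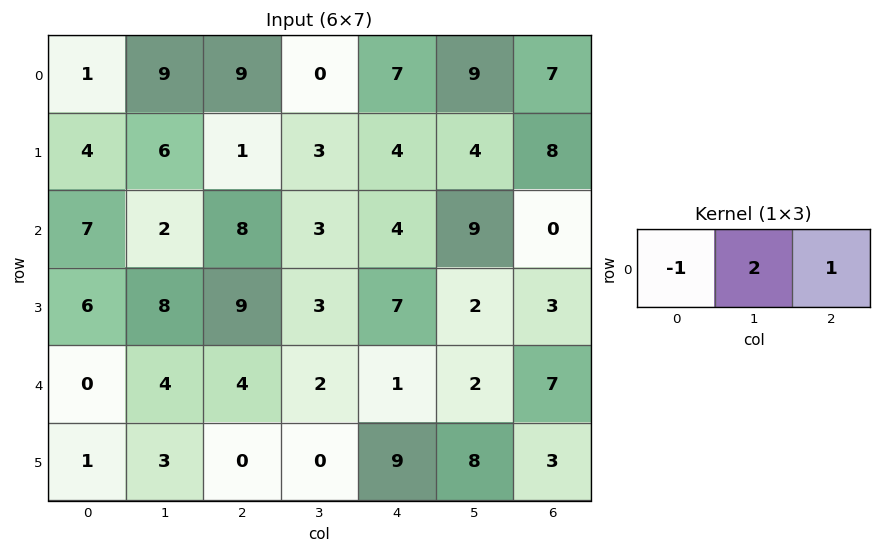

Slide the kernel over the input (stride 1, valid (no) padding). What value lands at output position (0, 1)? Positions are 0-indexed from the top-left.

The receptive field on the input at this output position is [9 9 0]. Elementwise product with the kernel and sum: 9·-1 + 9·2 + 0·1.

9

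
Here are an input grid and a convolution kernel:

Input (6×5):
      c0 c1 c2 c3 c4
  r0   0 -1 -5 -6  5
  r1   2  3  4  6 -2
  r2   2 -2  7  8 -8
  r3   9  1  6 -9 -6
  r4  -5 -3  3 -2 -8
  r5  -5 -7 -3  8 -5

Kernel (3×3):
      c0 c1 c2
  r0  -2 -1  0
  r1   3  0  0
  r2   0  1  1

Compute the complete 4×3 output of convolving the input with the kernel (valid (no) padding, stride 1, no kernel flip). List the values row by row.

Output[0,0]: The receptive field on the input at this output position is [0 -1 -5 / 2 3 4 / 2 -2 7]. Elementwise product with the kernel and sum: 0·-2 + -1·-1 + 2·3 + -2·1 + 7·1.

12 31 28
6 -19 -8
25 1 -14
-44 -12 9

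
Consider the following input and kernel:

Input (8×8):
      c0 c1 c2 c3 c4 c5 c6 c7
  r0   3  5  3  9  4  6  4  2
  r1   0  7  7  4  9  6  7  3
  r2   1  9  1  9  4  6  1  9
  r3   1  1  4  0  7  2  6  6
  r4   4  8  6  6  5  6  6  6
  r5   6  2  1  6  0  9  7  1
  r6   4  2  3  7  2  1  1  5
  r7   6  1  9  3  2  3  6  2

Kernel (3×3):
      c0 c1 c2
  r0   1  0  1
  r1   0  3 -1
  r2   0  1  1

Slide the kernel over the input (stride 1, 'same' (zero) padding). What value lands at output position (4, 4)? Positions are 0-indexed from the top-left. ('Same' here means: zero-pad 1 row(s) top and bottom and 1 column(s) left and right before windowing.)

The receptive field on the zero-padded input at this output position is [0 7 2 / 6 5 6 / 6 0 9]. Elementwise product with the kernel and sum: 0·1 + 2·1 + 5·3 + 6·-1 + 0·1 + 9·1.

20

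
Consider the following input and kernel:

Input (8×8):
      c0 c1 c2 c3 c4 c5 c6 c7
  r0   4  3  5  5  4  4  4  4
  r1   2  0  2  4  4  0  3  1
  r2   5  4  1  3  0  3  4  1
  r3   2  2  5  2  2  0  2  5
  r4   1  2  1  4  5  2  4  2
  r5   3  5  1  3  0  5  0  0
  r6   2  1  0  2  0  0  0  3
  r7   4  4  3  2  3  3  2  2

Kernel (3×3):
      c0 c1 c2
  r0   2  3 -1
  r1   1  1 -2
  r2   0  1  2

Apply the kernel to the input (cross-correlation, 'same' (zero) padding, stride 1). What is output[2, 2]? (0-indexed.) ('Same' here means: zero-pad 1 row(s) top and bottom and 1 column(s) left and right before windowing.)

10

The receptive field on the zero-padded input at this output position is [0 2 4 / 4 1 3 / 2 5 2]. Elementwise product with the kernel and sum: 0·2 + 2·3 + 4·-1 + 4·1 + 1·1 + 3·-2 + 5·1 + 2·2.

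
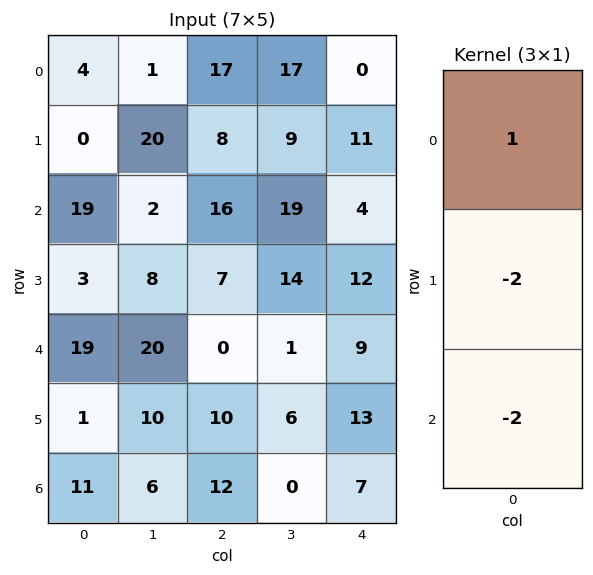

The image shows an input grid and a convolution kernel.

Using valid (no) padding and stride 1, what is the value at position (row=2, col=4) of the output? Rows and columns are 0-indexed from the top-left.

-38

The receptive field on the input at this output position is [4 / 12 / 9]. Elementwise product with the kernel and sum: 4·1 + 12·-2 + 9·-2.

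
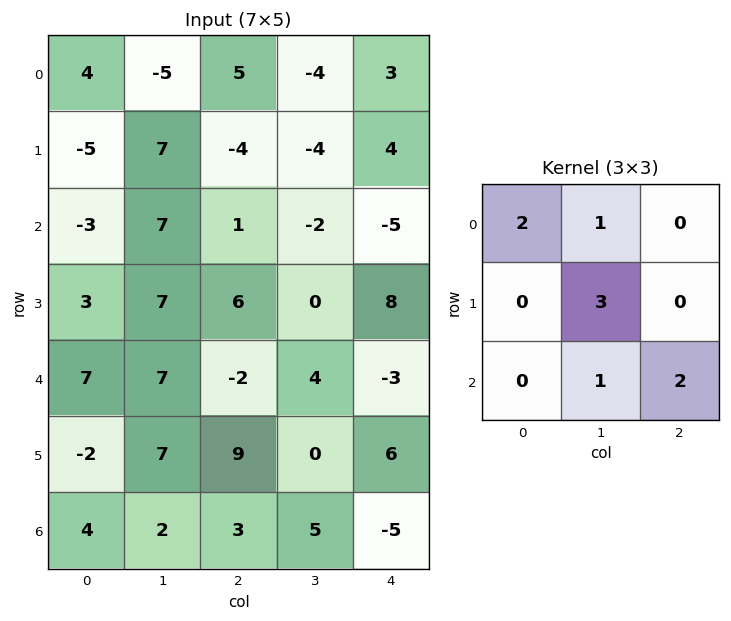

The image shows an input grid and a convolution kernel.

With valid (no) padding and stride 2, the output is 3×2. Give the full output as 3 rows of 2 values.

Output[0,0]: The receptive field on the input at this output position is [4 -5 5 / -5 7 -4 / -3 7 1]. Elementwise product with the kernel and sum: 4·2 + -5·1 + 7·3 + 7·1 + 1·2.
Output[0,1]: The receptive field on the input at this output position is [5 -4 3 / -4 -4 4 / 1 -2 -5]. Elementwise product with the kernel and sum: 5·2 + -4·1 + -4·3 + -2·1 + -5·2.

33 -18
25 -2
50 -5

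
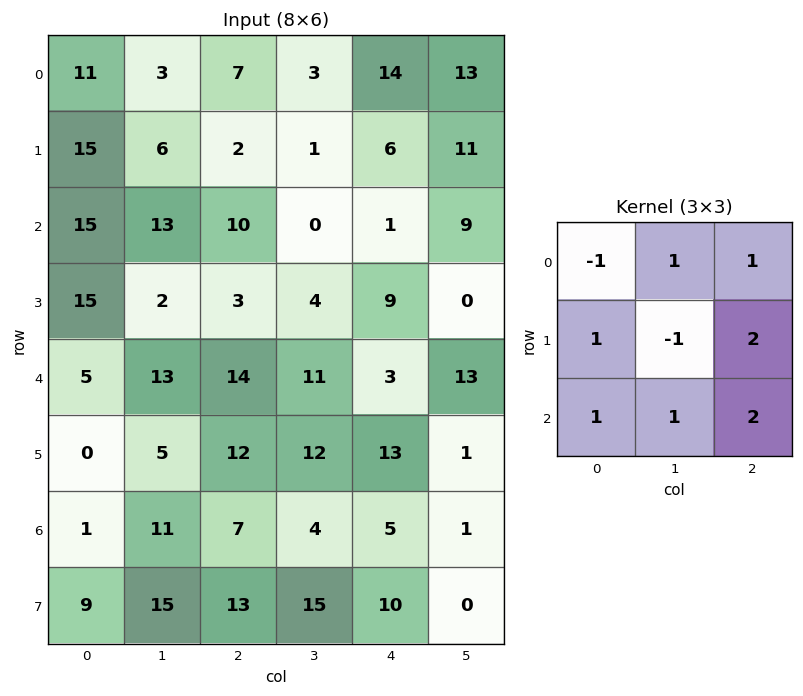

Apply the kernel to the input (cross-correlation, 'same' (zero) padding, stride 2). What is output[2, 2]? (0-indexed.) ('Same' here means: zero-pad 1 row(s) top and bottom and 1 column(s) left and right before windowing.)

The receptive field on the zero-padded input at this output position is [4 9 0 / 11 3 13 / 12 13 1]. Elementwise product with the kernel and sum: 4·-1 + 9·1 + 0·1 + 11·1 + 3·-1 + 13·2 + 12·1 + 13·1 + 1·2.

66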